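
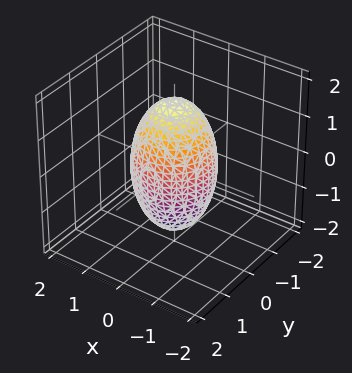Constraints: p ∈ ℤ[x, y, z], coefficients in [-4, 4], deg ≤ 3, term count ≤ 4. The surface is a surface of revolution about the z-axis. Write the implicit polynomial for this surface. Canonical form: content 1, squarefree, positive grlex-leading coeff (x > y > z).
3*x^2 + 3*y^2 + z^2 - 3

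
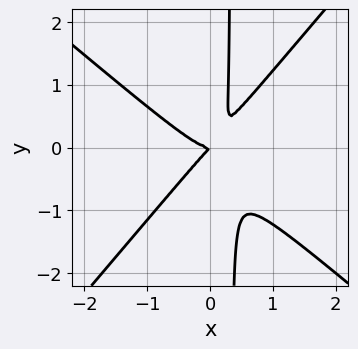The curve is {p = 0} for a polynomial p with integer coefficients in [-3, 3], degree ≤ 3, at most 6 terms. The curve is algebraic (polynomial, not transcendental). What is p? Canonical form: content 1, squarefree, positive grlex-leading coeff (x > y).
(a) Degree: the shape is more complex than any degree-2 curve, so deg p = 3.
(b) Observable constraints: one x-axis crossing is at x = 0; one y-axis crossing is at y = 0.
(c) The integer polynomial consistent with all of this is the stated p.

3*x^3 + x^2*y - 3*x*y^2 - x*y + y^2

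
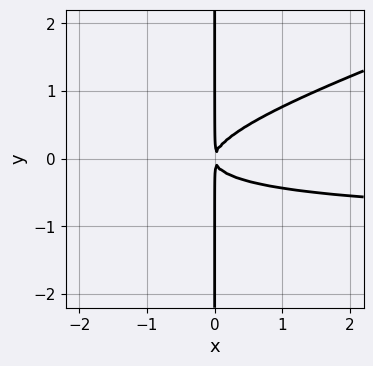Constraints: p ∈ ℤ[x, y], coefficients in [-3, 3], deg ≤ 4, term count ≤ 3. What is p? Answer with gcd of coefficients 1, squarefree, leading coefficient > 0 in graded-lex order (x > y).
x^2*y - 3*x*y^2 + x^2

First, deg p = 3. A generic line meets the curve in up to 3 points.
Then, from the visible intercepts: every point of the y-axis in the box is on the curve.
Finally, the integer polynomial consistent with all of this is the stated p.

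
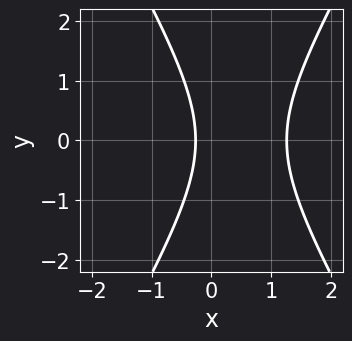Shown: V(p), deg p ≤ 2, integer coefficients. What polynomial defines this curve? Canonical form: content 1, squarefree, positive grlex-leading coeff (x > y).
First, degree: a generic line meets the curve in up to 2 points, so deg p = 2.
Next, symmetries: it's symmetric under y → −y, forcing even powers of y.
Then, from the axis intercepts and sections: no y-intercept at any integer in the box.
Finally, putting this together gives p.

3*x^2 - y^2 - 3*x - 1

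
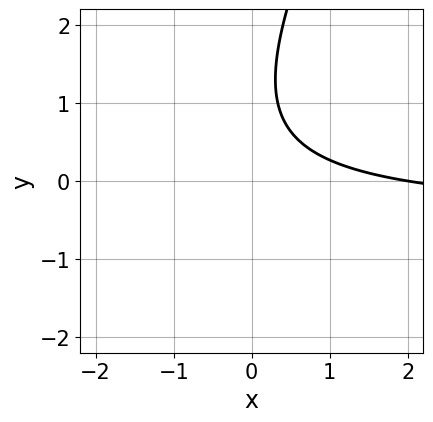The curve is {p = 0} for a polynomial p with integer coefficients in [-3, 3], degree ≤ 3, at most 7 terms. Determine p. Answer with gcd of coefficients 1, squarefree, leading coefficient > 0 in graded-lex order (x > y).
2*x*y - y^2 + x + 2*y - 2

deg p = 2. The shape is more complex than any degree-1 curve.
From the axis intercepts and sections: it meets the x-axis at x = 2 (among the integer gridlines); it misses every integer gridline on the y-axis.
Together with the visible shape, these determine p as stated.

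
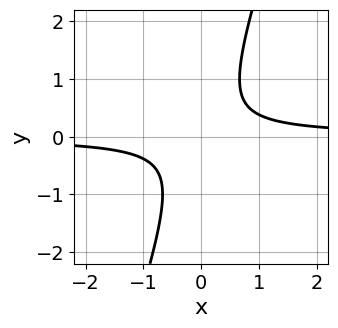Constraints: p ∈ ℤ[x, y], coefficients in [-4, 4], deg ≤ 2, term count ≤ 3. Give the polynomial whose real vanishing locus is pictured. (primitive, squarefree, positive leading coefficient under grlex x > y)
3*x*y - y^2 - 1

The degree is 2 — no degree-1 curve has this shape.
Observable constraints: no y-intercept at any integer in the box; no x-intercept at any integer in the box.
Solving for integer coefficients yields p as stated.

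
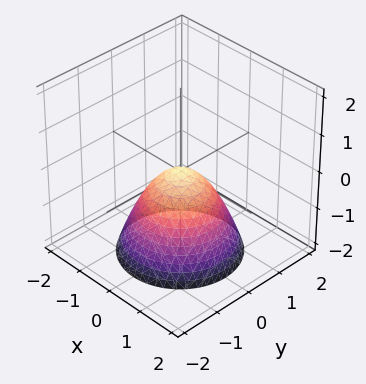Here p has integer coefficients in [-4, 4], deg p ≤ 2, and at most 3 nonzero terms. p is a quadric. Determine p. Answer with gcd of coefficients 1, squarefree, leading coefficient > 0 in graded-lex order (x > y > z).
x^2 + y^2 + z

The degree is 2 — a paraboloid; a quadric.
By symmetry, the z-axis is an axis of rotation, so x and y enter only as x² + y².
From the visible intercepts: a circular section at z = -1 has radius exactly 1; it crosses the y-axis at the gridline y = 0.
Assembling these constraints gives the stated polynomial.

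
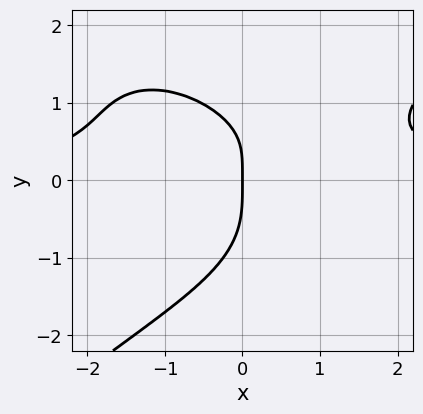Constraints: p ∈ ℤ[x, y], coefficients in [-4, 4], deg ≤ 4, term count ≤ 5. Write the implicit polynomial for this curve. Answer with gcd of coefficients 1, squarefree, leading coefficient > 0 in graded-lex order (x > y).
x^3*y - 2*y^4 - 3*x*y^2 + 2*x*y - 3*x

1. Degree: the shape is more complex than any degree-3 curve, so deg p = 4.
2. From the visible intercepts: it crosses the x-axis at the gridline x = 0; it crosses the y-axis at the gridline y = 0.
3. Matching integer coefficients to the picture gives p.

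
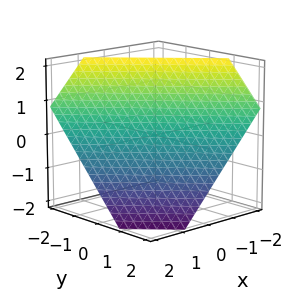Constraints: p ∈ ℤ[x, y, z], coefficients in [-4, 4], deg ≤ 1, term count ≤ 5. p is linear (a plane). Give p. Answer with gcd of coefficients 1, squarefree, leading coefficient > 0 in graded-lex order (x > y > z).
1. The degree is 1 — every cross-section is a straight line — this is a plane.
2. Solving for integer coefficients yields p as stated.

3*x + 3*y + 3*z - 2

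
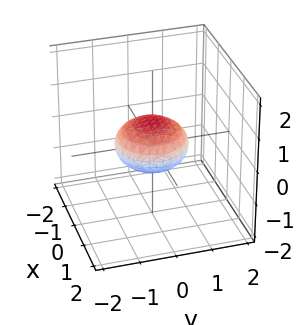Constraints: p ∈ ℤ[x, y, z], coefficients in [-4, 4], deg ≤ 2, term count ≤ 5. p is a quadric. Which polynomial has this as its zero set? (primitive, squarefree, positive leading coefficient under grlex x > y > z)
x^2 + y^2 + 2*z^2 - 1

(a) Degree: bounded and convex; a quadric, so deg p = 2.
(b) Symmetries: the z-axis is an axis of rotation, so x and y enter only as x² + y²; the z ↦ −z reflection is a symmetry, so z appears only in even powers.
(c) Against the integer gridlines: the x-axis gridline crossings are at x ∈ {-1, 1}; a circular section at z = 0 has radius exactly 1.
(d) Solving for integer coefficients yields p as stated. Check: (0, 1, 0) on the y-axis lies on the surface, and p(0, 1, 0) = 0. ✓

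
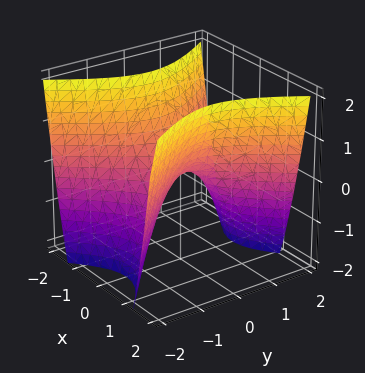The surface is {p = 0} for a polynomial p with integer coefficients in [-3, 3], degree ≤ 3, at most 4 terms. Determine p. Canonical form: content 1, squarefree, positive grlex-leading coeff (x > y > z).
First, the degree is 2 — a saddle surface; a quadric.
Next, symmetries: it's symmetric under y → −y, forcing even powers of y; it's symmetric under x → −x, forcing even powers of x.
Next, from the axis intercepts and sections: it meets the x-axis at x = 0 (among the integer gridlines); it meets the z-axis at z = 0 (among the integer gridlines); it crosses the y-axis at the gridline y = 0.
Finally, fitting integer coefficients to these (and the overall shape) gives p.

3*x^2 - 2*y^2 - 2*z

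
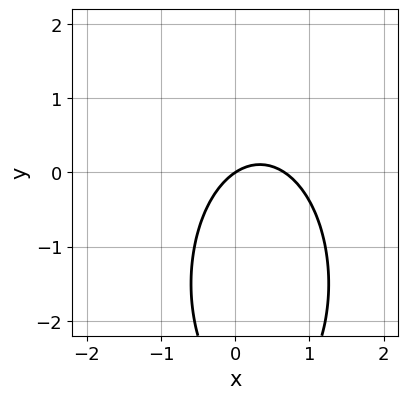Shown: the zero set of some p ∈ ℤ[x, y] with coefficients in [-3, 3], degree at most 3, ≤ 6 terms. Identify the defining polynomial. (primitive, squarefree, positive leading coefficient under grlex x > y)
3*x^2 + y^2 - 2*x + 3*y

(a) The degree is 2 — the shape is more complex than any degree-1 curve.
(b) Reading off the gridlines: one y-axis crossing is at y = 0; one x-axis crossing is at x = 0.
(c) Solving for integer coefficients yields p as stated.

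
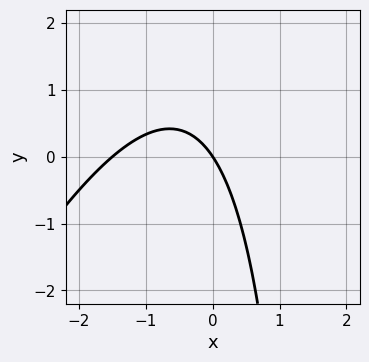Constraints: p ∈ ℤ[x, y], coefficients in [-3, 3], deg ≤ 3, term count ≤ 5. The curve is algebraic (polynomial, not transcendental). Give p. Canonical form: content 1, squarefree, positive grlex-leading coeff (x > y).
2*x^2 - x*y + 3*x + 2*y

First, deg p = 2. The shape is more complex than any degree-1 curve.
Next, against the integer gridlines: it meets the y-axis at y = 0 (among the integer gridlines); it meets the x-axis at x = 0 (among the integer gridlines).
Finally, putting this together gives p.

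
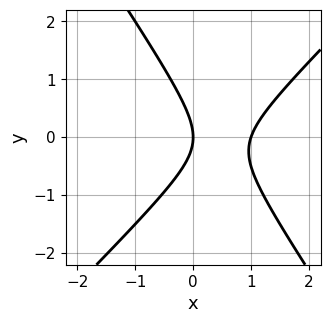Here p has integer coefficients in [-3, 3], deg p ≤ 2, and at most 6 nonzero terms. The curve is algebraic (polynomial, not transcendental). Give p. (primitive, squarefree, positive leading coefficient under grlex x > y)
3*x^2 - x*y - 2*y^2 - 3*x

The degree is 2 — the shape is more complex than any degree-1 curve.
Reading off the gridlines: one y-axis crossing is at y = 0; the x-axis gridline crossings are at x ∈ {0, 1}.
Fitting integer coefficients to these (and the overall shape) gives p.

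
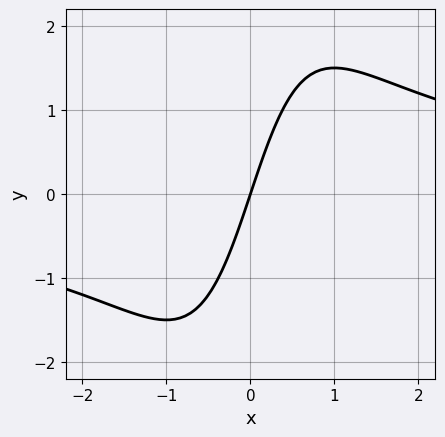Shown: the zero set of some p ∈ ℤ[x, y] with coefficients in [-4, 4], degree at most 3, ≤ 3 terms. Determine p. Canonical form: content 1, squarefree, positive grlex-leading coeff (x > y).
1. The degree is 3 — the shape is more complex than any degree-2 curve.
2. From the axis intercepts and sections: it crosses the x-axis at the gridline x = 0; it meets the y-axis at y = 0 (among the integer gridlines).
3. Assembling these constraints gives the stated polynomial.

x^2*y - 3*x + y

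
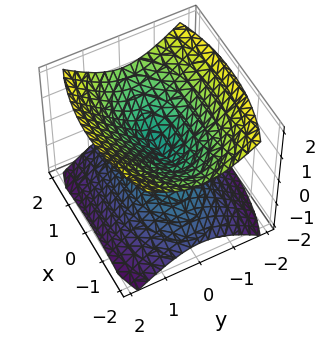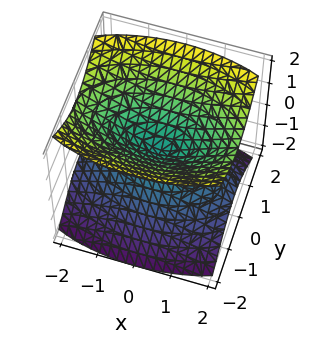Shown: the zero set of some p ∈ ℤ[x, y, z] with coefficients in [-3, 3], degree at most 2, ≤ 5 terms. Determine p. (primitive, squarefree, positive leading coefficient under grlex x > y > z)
x^2 + 3*y^2 - 3*z^2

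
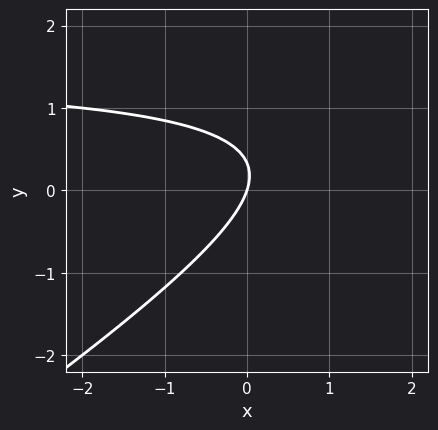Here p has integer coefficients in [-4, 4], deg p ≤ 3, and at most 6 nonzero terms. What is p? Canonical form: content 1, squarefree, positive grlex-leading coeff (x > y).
2*x*y - 3*y^2 - 3*x + y

First, the degree is 2 — the shape is more complex than any degree-1 curve.
Next, from the visible intercepts: it meets the x-axis at x = 0 (among the integer gridlines); it meets the y-axis at y = 0 (among the integer gridlines).
Finally, putting this together gives p.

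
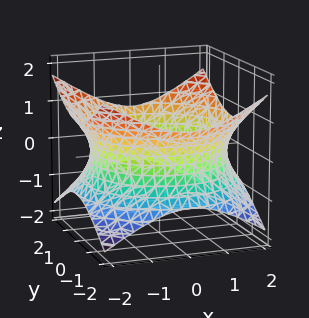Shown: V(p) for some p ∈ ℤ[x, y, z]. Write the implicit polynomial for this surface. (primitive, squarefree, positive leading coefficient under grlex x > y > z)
(a) Degree: an hourglass — one-sheet hyperboloid; a quadric, so deg p = 2.
(b) Symmetries: the z ↦ −z reflection is a symmetry, so z appears only in even powers; every cross-section ⟂ z is a circle, so x, y appear only via x² + y².
(c) Checking where it meets the axes: no z-intercept at any integer in the box; a circular section at z = 0 has radius between 1 and 2.
(d) Matching integer coefficients to the picture gives p.

x^2 + y^2 - 2*z^2 - 3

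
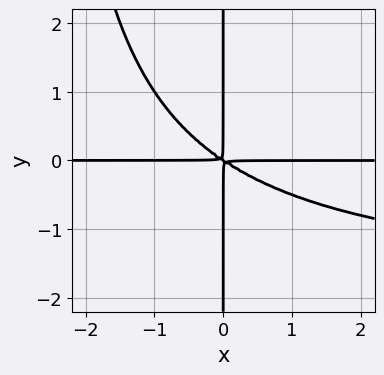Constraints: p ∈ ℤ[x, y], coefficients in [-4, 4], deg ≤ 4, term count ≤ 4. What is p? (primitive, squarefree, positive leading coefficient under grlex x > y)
(a) The degree is 4 — a generic line meets the curve in up to 4 points.
(b) From the axis intercepts and sections: the visible x-axis segment lies entirely on the curve; every point of the y-axis in the box is on the curve.
(c) Solving for integer coefficients yields p as stated.

x^2*y^2 + 2*x^2*y + 3*x*y^2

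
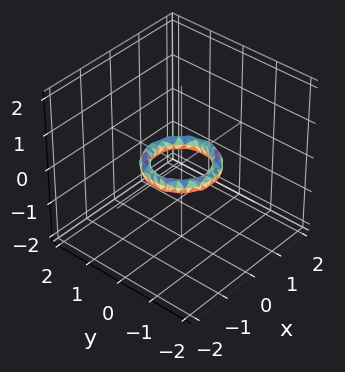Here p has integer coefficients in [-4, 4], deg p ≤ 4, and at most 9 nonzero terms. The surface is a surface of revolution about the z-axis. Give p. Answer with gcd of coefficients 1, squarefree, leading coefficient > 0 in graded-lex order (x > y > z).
2*x^4 + 4*x^2*y^2 + 2*y^4 - 3*x^2 - 3*y^2 + 3*z^2 + 1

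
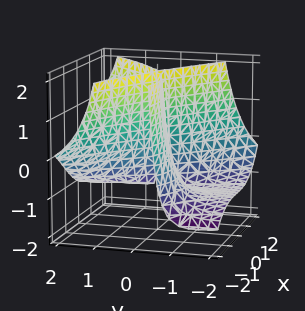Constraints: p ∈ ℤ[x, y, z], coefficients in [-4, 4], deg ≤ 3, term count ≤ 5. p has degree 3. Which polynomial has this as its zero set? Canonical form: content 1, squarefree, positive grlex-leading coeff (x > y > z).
x^3 + x^2*y - 3*y^2*z + 3*x^2 - 3*y^2

1. Degree: no degree-2 surface has this shape, so deg p = 3.
2. Against the integer gridlines: it crosses the x-axis at the gridline x = 0; it meets the y-axis at y = 0 (among the integer gridlines); the visible z-axis segment lies entirely on the surface.
3. Fitting integer coefficients to these (and the overall shape) gives p.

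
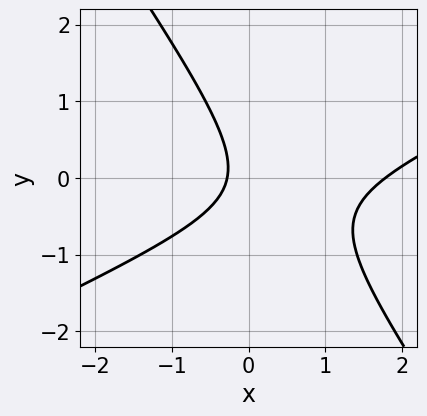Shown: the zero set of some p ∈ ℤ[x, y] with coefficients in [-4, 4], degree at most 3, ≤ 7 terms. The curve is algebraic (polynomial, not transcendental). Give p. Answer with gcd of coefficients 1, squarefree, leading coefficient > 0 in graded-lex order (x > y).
2*x^2 - 3*x*y - 3*y^2 - 3*x - 1

First, deg p = 2. A generic line meets the curve in up to 2 points.
Then, from the visible intercepts: the curve avoids every integer y-axis point in the box.
Finally, putting this together gives p.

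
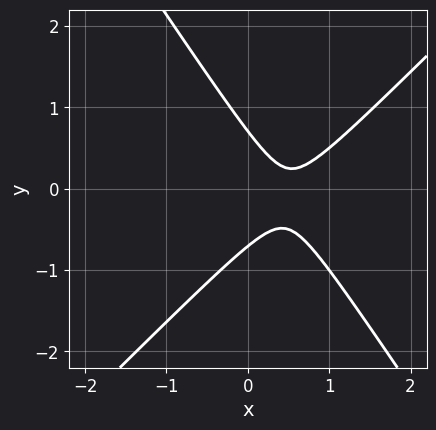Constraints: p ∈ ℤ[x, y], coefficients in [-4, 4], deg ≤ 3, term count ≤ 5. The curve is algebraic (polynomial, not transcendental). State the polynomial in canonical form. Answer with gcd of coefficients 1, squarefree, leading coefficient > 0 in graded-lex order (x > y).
3*x^2 - x*y - 2*y^2 - 3*x + 1

First, degree: no degree-1 curve has this shape, so deg p = 2.
Then, from the axis intercepts and sections: the curve avoids every integer x-axis point in the box.
Finally, the integer polynomial consistent with all of this is the stated p.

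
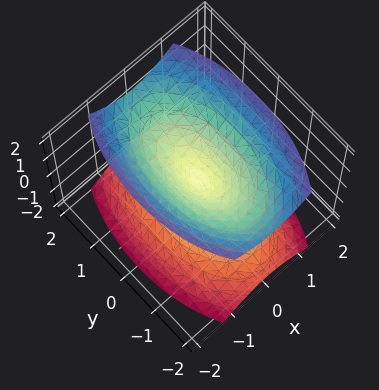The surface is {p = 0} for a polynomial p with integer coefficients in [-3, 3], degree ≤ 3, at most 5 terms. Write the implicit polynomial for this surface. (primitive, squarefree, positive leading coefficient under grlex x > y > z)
3*x^2 + y^2 - 2*z^2

First, the picture has 2 separate pieces. They look like related sheets of one shape, so recover p as a whole.
Next, the degree is 2 — a double cone through the origin; a quadric.
Next, symmetries: mirror symmetry y ↦ −y ⇒ only even powers of y; the x ↦ −x reflection is a symmetry, so x appears only in even powers; it's symmetric under z → −z, forcing even powers of z.
Next, from the visible intercepts: it meets the y-axis at y = 0 (among the integer gridlines); one z-axis crossing is at z = 0; one x-axis crossing is at x = 0.
Finally, fitting integer coefficients to these (and the overall shape) gives p.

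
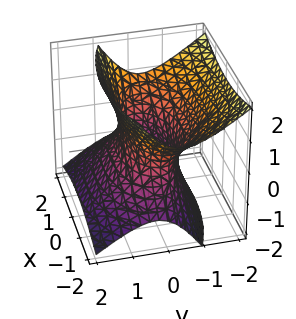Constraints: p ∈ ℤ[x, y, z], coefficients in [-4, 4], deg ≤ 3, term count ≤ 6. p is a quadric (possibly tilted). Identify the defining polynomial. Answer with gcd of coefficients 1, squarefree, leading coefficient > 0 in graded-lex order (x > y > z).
x^2 + 3*y^2 + 2*y*z - 2*z^2 - 2

1. The degree is 2 — a generic line meets the surface in up to 2 points.
2. Reading off the gridlines: no z-intercept at any integer in the box.
3. Assembling these constraints gives the stated polynomial.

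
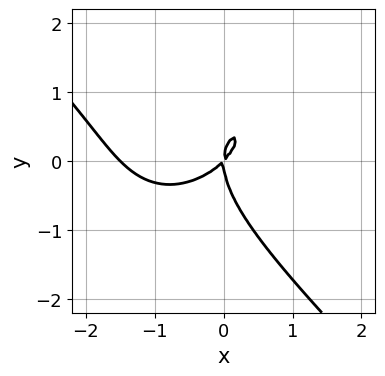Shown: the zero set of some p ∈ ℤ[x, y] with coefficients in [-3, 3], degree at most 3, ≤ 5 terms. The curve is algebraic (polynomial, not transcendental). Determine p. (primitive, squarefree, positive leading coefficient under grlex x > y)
(a) The degree is 3 — the shape is more complex than any degree-2 curve.
(b) Observable constraints: it crosses the y-axis at the gridline y = 0; it meets the x-axis at x = 0 (among the integer gridlines).
(c) Assembling these constraints gives the stated polynomial.

2*x^3 + 2*y^3 + 3*x^2 - 3*x*y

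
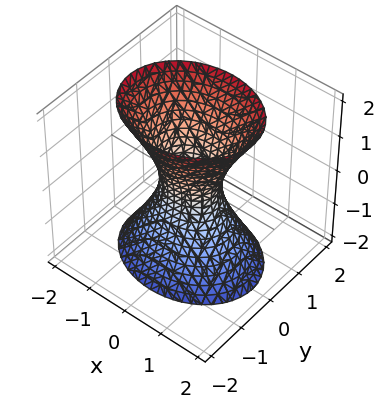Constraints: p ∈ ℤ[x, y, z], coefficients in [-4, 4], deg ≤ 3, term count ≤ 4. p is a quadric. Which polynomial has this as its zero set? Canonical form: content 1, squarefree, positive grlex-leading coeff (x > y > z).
2*x^2 + 3*y^2 - z^2 - 1

(a) deg p = 2. One connected sheet with a waist; a quadric.
(b) Symmetries: the x ↦ −x reflection is a symmetry, so x appears only in even powers; the z ↦ −z reflection is a symmetry, so z appears only in even powers; it's symmetric under y → −y, forcing even powers of y.
(c) Reading off the gridlines: no z-intercept at any integer in the box.
(d) Fitting integer coefficients to these (and the overall shape) gives p.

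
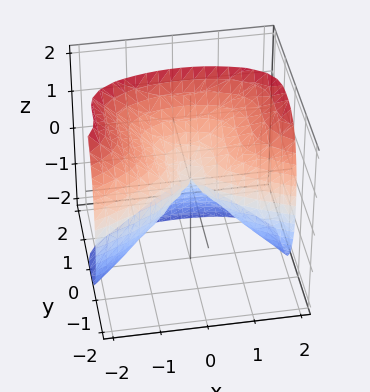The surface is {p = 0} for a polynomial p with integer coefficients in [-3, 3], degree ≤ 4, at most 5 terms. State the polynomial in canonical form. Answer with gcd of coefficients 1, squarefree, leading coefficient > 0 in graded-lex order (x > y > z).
First, deg p = 3.
Next, reading off the gridlines: one z-axis crossing is at z = 0; it crosses the x-axis at the gridline x = 0; one y-axis crossing is at y = 0.
Finally, solving for integer coefficients yields p as stated.

2*y^3 + x^2 - z^2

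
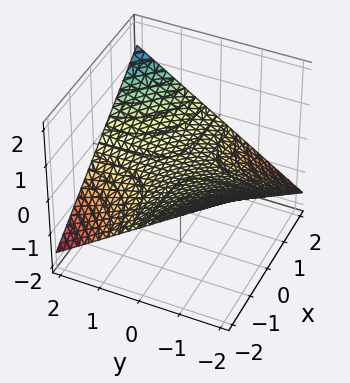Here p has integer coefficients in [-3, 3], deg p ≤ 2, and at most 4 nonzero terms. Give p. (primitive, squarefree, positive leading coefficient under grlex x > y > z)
x*y - 3*z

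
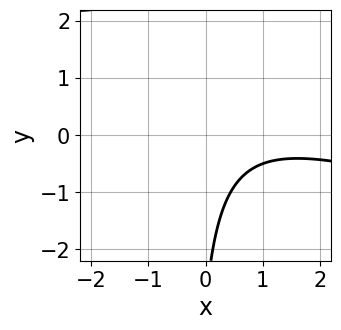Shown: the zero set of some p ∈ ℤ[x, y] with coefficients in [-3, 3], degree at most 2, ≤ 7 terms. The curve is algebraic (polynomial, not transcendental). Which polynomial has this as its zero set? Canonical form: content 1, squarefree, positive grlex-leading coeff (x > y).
x^2 + 3*x*y - 2*x + y + 3

The degree is 2 — a generic line meets the curve in up to 2 points.
Checking where it meets the axes: the curve avoids every integer y-axis point in the box; no x-intercept at any integer in the box.
Putting this together gives p.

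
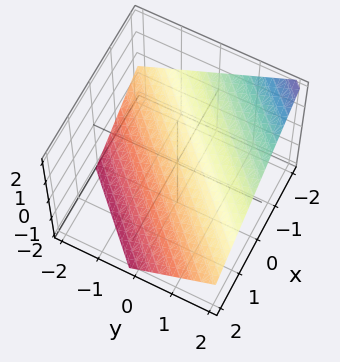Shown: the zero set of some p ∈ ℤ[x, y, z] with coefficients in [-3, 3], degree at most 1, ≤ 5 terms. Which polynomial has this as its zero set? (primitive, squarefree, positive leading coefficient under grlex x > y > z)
2*x - 2*y + 3*z + 2

deg p = 1. Every cross-section is a straight line — this is a plane.
From the visible intercepts: one y-axis crossing is at y = 1; one x-axis crossing is at x = -1.
Matching integer coefficients to the picture gives p.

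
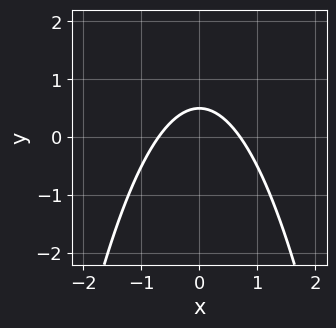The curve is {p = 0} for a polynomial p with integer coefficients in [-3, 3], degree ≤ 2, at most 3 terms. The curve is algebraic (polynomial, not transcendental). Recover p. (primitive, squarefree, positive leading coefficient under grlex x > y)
2*x^2 + 2*y - 1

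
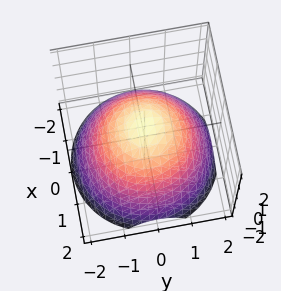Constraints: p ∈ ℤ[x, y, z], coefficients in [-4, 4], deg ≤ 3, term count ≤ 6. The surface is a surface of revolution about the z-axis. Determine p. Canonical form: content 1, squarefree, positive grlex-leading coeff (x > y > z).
2*x^2 + 2*y^2 + 3*z - 3

1. deg p = 2. No degree-1 surface has this shape.
2. Symmetry: every cross-section ⟂ z is a circle, so x, y appear only via x² + y².
3. From the axis intercepts and sections: one z-axis crossing is at z = 1; a circular section at z = -1 has radius between 1 and 2.
4. Solving for integer coefficients yields p as stated.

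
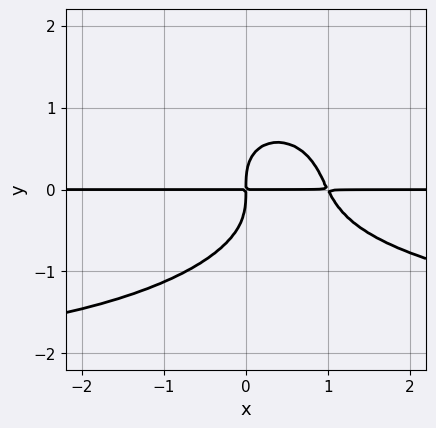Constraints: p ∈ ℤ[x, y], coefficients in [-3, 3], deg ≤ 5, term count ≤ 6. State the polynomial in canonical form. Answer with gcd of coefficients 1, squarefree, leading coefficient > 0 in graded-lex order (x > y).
x^2*y^2 + 2*y^4 + 2*x^2*y - 2*x*y

1. Degree: the shape is more complex than any degree-3 curve, so deg p = 4.
2. Observable constraints: every point of the x-axis in the box is on the curve.
3. Together with the visible shape, these determine p as stated.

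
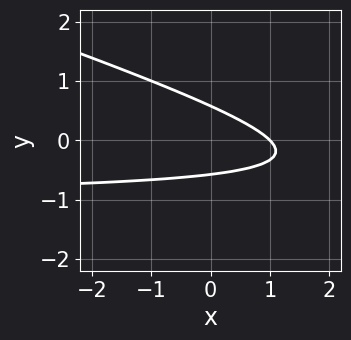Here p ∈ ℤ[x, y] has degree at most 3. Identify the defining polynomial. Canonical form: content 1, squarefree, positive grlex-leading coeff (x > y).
First, deg p = 2.
Then, from the visible intercepts: it meets the x-axis at x = 1 (among the integer gridlines).
Finally, fitting integer coefficients to these (and the overall shape) gives p.

x*y + 3*y^2 + x - 1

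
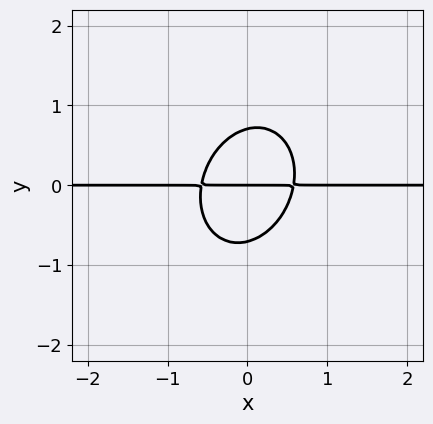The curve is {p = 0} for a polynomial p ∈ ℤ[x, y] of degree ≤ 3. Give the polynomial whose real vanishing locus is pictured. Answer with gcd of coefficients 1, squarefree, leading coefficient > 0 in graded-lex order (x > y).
3*x^2*y - x*y^2 + 2*y^3 - y

First, deg p = 3. No degree-2 curve has this shape.
Then, checking where it meets the axes: it crosses the y-axis at the gridline y = 0; every point of the x-axis in the box is on the curve.
Finally, matching integer coefficients to the picture gives p.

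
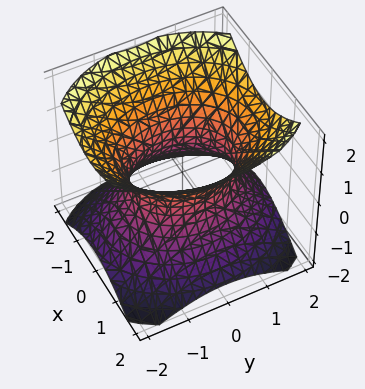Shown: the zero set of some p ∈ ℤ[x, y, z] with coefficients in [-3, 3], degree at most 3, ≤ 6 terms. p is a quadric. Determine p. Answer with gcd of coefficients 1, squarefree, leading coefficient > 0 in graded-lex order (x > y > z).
3*x^2 + 2*y^2 - 3*z^2 - 3

(a) The degree is 2 — an hourglass — one-sheet hyperboloid; a quadric.
(b) Symmetries: mirror symmetry x ↦ −x ⇒ only even powers of x; the y ↦ −y reflection is a symmetry, so y appears only in even powers; it's symmetric under z → −z, forcing even powers of z.
(c) Against the integer gridlines: the x-axis gridline crossings are at x ∈ {-1, 1}; no z-intercept at any integer in the box.
(d) Putting this together gives p.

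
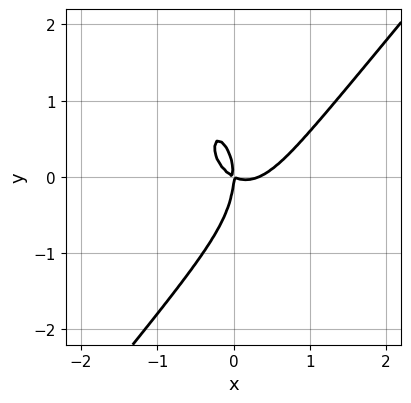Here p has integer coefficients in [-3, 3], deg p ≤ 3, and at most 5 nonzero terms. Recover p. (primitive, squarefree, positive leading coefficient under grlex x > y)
1. The degree is 3 — the shape is more complex than any degree-2 curve.
2. Observable constraints: it crosses the x-axis at the gridline x = 0; one y-axis crossing is at y = 0.
3. Together with the visible shape, these determine p as stated.

3*x^3 - x^2*y - y^3 - x^2 - 2*x*y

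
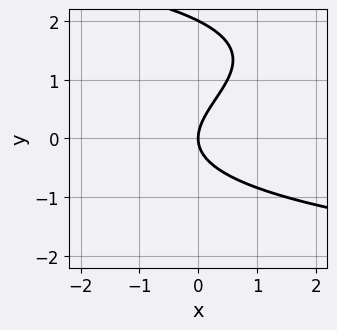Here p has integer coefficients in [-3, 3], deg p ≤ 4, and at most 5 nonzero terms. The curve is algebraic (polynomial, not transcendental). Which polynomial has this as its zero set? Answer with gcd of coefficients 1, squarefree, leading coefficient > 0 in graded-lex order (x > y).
1. Degree: a generic line meets the curve in up to 3 points, so deg p = 3.
2. Checking where it meets the axes: the y-axis gridline crossings are at y ∈ {0, 2}; it meets the x-axis at x = 0 (among the integer gridlines).
3. Putting this together gives p.

y^3 - 2*y^2 + 2*x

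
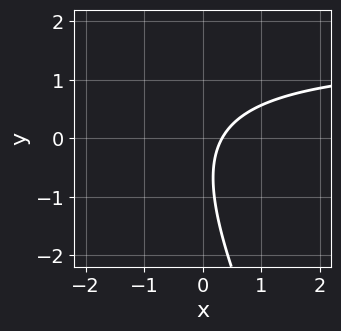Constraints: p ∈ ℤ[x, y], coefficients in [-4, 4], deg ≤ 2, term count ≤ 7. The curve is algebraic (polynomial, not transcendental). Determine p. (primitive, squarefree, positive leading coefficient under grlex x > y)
2*x*y + y^2 - 3*x + y + 1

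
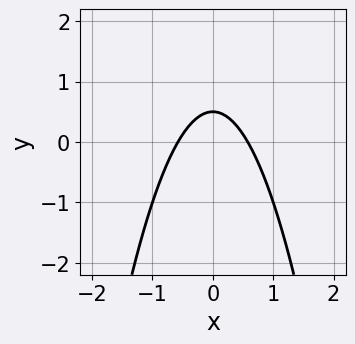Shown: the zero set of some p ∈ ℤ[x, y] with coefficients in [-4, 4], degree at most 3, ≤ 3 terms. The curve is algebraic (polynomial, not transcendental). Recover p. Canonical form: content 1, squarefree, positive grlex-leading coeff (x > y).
3*x^2 + 2*y - 1

1. The degree is 2 — a generic line meets the curve in up to 2 points.
2. Symmetries: the x ↦ −x reflection is a symmetry, so x appears only in even powers.
3. Putting this together gives p.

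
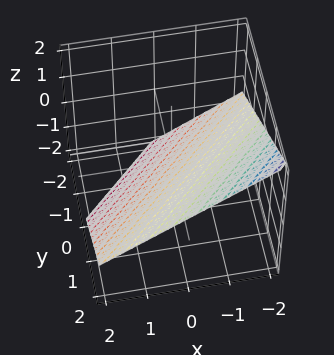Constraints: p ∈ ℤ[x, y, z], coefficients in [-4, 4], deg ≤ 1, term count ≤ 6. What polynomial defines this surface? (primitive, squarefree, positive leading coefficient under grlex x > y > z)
2*x - 2*y + 3*z + 2

1. The degree is 1 — the surface is flat (a plane).
2. Against the integer gridlines: one y-axis crossing is at y = 1; it crosses the x-axis at the gridline x = -1.
3. Putting this together gives p.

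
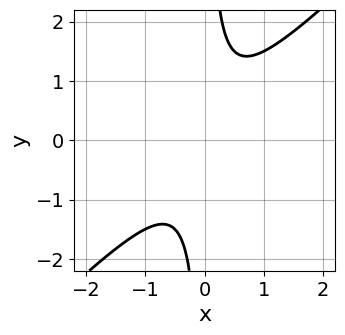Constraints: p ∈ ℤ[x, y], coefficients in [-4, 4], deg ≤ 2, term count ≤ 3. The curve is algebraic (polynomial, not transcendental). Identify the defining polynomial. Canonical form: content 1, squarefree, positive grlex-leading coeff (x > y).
First, degree: a generic line meets the curve in up to 2 points, so deg p = 2.
Next, against the integer gridlines: it misses every integer gridline on the y-axis; no x-intercept at any integer in the box.
Finally, these observations pin down the coefficients.

2*x^2 - 2*x*y + 1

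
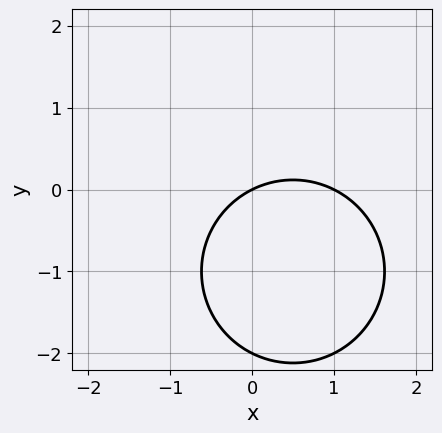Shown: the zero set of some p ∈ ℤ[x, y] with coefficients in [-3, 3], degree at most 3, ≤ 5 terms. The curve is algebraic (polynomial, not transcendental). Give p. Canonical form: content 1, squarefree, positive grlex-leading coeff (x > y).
x^2 + y^2 - x + 2*y

First, deg p = 2. The shape is more complex than any degree-1 curve.
Next, against the integer gridlines: the x-axis gridline crossings are at x ∈ {0, 1}; the y-axis gridline crossings are at y ∈ {-2, 0}.
Finally, together with the visible shape, these determine p as stated.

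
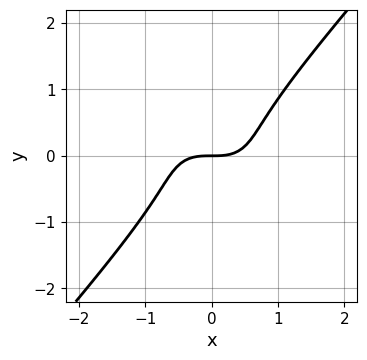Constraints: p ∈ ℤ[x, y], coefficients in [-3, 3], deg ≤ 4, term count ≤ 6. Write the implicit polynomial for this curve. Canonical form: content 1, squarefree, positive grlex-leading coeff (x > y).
2*x^3 + x^2*y + x*y^2 - 3*y^3 - 2*y

deg p = 3.
Against the integer gridlines: one y-axis crossing is at y = 0; one x-axis crossing is at x = 0.
Putting this together gives p.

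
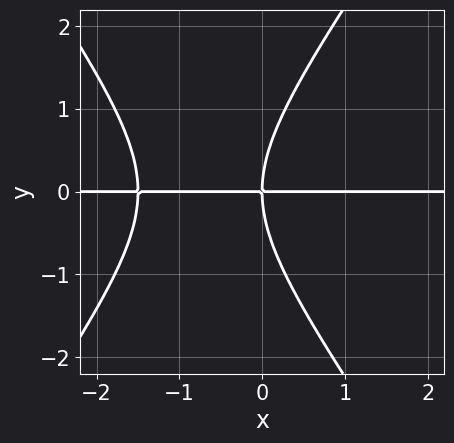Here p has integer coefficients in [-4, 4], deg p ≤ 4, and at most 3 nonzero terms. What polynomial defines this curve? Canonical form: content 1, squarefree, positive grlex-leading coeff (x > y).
First, deg p = 3. The shape is more complex than any degree-2 curve.
Next, against the integer gridlines: it crosses the y-axis at the gridline y = 0; every point of the x-axis in the box is on the curve.
Finally, assembling these constraints gives the stated polynomial.

2*x^2*y - y^3 + 3*x*y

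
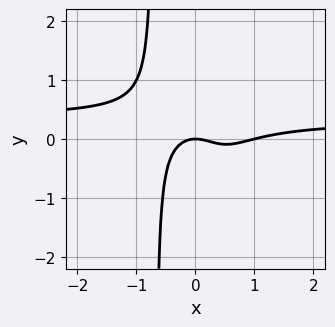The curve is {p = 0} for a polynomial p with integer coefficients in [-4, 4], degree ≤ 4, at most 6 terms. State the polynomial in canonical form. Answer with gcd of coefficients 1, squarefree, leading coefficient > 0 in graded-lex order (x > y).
3*x^3*y - x^3 + x^2 + y

First, deg p = 4. A generic line meets the curve in up to 4 points.
Next, from the visible intercepts: it meets the y-axis at y = 0 (among the integer gridlines); among the integer gridlines, it crosses the x-axis at x ∈ {0, 1}.
Finally, matching integer coefficients to the picture gives p.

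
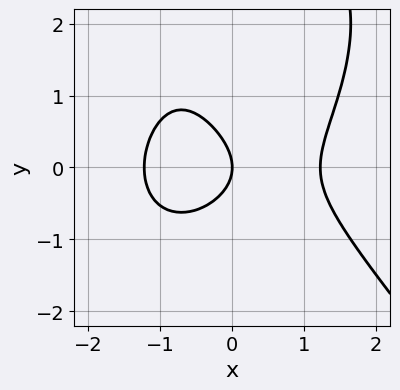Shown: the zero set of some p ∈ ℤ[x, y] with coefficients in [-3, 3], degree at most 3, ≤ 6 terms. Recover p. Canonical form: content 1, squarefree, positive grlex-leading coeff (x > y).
(a) The degree is 3 — the shape is more complex than any degree-2 curve.
(b) Against the integer gridlines: one y-axis crossing is at y = 0; it meets the x-axis at x = 0 (among the integer gridlines).
(c) Assembling these constraints gives the stated polynomial.

2*x^3 + y^3 - 3*y^2 - 3*x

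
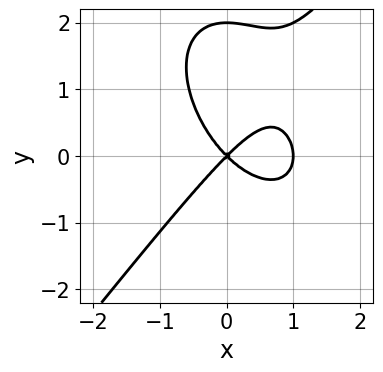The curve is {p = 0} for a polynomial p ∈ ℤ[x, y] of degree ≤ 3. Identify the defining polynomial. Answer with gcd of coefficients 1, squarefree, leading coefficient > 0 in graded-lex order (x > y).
2*x^3 - y^3 - 2*x^2 + 2*y^2

(a) The degree is 3 — a generic line meets the curve in up to 3 points.
(b) Checking where it meets the axes: among the integer gridlines, it crosses the y-axis at y ∈ {0, 2}; among the integer gridlines, it crosses the x-axis at x ∈ {0, 1}.
(c) Together with the visible shape, these determine p as stated.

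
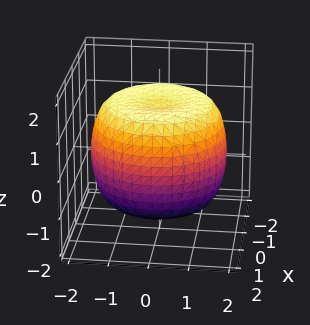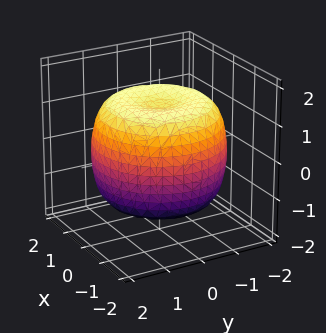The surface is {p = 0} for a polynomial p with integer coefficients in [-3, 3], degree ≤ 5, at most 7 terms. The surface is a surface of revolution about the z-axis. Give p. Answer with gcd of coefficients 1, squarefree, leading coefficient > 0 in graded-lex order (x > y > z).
x^4 + 2*x^2*y^2 + y^4 - 2*x^2 - 2*y^2 + 2*z^2 - 3

deg p = 4. The shape is more complex than any degree-3 surface.
Symmetries: the surface is invariant under rotation about z: p = q(x² + y², z).
Checking where it meets the axes: a circular section at z = 1 has radius between 1 and 2.
The integer polynomial consistent with all of this is the stated p.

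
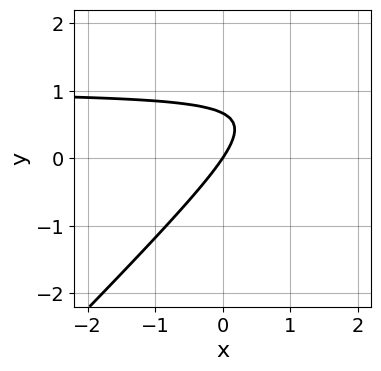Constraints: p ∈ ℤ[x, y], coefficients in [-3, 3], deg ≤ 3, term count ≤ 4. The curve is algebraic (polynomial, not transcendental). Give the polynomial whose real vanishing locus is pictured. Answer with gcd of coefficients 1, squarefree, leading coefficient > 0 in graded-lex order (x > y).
(a) Degree: a generic line meets the curve in up to 2 points, so deg p = 2.
(b) Observable constraints: one y-axis crossing is at y = 0; it crosses the x-axis at the gridline x = 0.
(c) These observations pin down the coefficients.

3*x*y - 3*y^2 - 3*x + 2*y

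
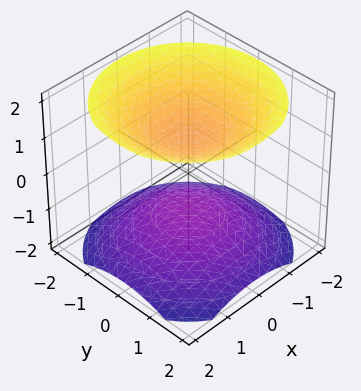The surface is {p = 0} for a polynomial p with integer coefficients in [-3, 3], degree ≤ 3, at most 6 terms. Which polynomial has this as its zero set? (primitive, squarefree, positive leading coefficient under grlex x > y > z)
(a) The picture has 2 separate pieces. They look like related sheets of one shape, so recover p as a whole.
(b) deg p = 2. Two separate bowl-shaped sheets opening away from each other; a quadric.
(c) Symmetries: rotational symmetry about the z-axis ⇒ p depends on x, y only through x² + y²; mirror symmetry z ↦ −z ⇒ only even powers of z.
(d) Against the integer gridlines: no y-intercept at any integer in the box; no x-intercept at any integer in the box; among the integer gridlines, it crosses the z-axis at z ∈ {-1, 1}.
(e) Assembling these constraints gives the stated polynomial.

2*x^2 + 2*y^2 - 3*z^2 + 3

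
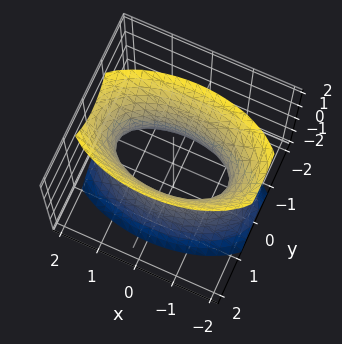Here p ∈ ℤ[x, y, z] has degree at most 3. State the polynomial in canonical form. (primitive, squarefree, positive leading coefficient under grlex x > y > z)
x^2 + 3*y^2 - z^2 - 2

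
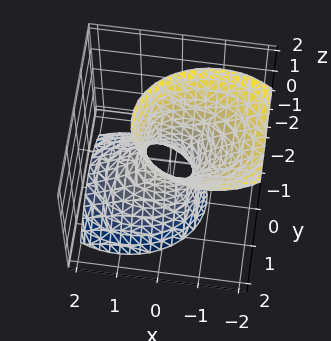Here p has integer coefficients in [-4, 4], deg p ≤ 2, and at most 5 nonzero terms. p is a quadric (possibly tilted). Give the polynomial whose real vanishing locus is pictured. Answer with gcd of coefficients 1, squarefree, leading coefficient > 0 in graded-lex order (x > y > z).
2*x^2 + 2*x*z + 3*y^2 - z^2 - 1

First, degree: no degree-1 surface has this shape, so deg p = 2.
Then, checking where it meets the axes: no z-intercept at any integer in the box.
Finally, the integer polynomial consistent with all of this is the stated p.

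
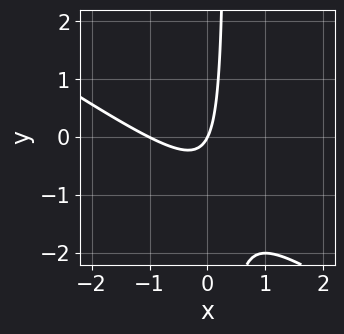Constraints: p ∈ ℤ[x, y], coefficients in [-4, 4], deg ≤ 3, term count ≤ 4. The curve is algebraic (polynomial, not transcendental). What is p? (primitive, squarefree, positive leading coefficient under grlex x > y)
First, degree: a generic line meets the curve in up to 2 points, so deg p = 2.
Then, reading off the gridlines: it meets the y-axis at y = 0 (among the integer gridlines); the x-axis gridline crossings are at x ∈ {-1, 0}.
Finally, matching integer coefficients to the picture gives p.

2*x^2 + 3*x*y + 2*x - y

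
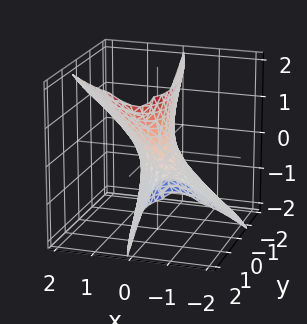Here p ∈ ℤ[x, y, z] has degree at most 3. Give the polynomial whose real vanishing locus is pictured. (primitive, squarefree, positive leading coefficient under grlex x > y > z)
Degree: the shape is more complex than any degree-1 surface, so deg p = 2.
Observable constraints: the y-axis gridline crossings are at y ∈ {-1, 1}; the surface avoids every integer z-axis point in the box.
Solving for integer coefficients yields p as stated.

3*x^2 + 3*x*y - 3*x*z + y^2 - z^2 - 1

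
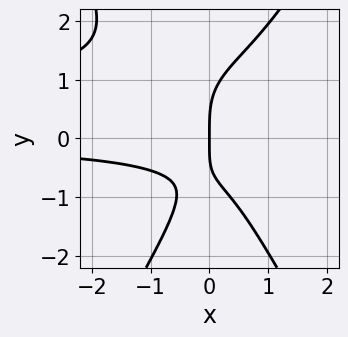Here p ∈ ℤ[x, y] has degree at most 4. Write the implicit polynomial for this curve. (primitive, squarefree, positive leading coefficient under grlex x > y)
3*x^2*y^2 - y^4 - 2*x^2*y + 2*x*y + 3*x

First, the degree is 4 — no degree-3 curve has this shape.
Then, checking where it meets the axes: one y-axis crossing is at y = 0; it crosses the x-axis at the gridline x = 0.
Finally, fitting integer coefficients to these (and the overall shape) gives p.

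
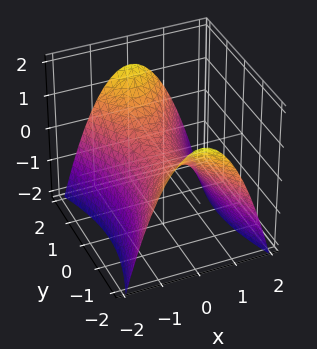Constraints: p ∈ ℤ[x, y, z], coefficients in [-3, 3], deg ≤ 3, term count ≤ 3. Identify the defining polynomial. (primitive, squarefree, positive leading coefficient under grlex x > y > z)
First, degree: a hyperbolic paraboloid; a quadric, so deg p = 2.
Then, symmetries: it's symmetric under y → −y, forcing even powers of y; it's symmetric under x → −x, forcing even powers of x.
Next, reading off the gridlines: it meets the x-axis at x = 0 (among the integer gridlines); it meets the y-axis at y = 0 (among the integer gridlines); it crosses the z-axis at the gridline z = 0.
Finally, the integer polynomial consistent with all of this is the stated p.

3*x^2 - y^2 + 3*z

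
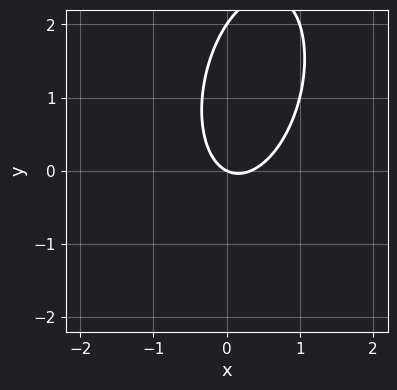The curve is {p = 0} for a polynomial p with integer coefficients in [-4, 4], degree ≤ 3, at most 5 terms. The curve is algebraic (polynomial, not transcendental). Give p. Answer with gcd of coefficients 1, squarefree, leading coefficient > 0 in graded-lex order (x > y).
3*x^2 - x*y + y^2 - x - 2*y

The degree is 2 — the shape is more complex than any degree-1 curve.
Checking where it meets the axes: it crosses the x-axis at the gridline x = 0; among the integer gridlines, it crosses the y-axis at y ∈ {0, 2}.
Together with the visible shape, these determine p as stated.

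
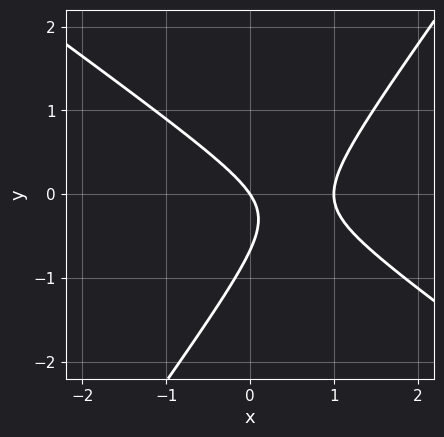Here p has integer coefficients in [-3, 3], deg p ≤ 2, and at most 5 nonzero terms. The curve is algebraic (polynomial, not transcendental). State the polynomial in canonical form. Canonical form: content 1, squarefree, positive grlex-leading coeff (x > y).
First, degree: a generic line meets the curve in up to 2 points, so deg p = 2.
Then, reading off the gridlines: one y-axis crossing is at y = 0; the x-axis gridline crossings are at x ∈ {0, 1}.
Finally, assembling these constraints gives the stated polynomial.

3*x^2 + 2*x*y - 3*y^2 - 3*x - 2*y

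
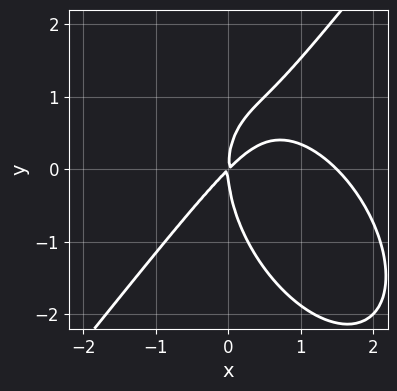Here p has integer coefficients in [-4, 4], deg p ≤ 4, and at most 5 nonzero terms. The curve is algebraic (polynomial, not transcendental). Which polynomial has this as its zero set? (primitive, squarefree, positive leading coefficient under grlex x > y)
2*x^3 - y^3 - 3*x^2 + 3*x*y

The degree is 3 — a generic line meets the curve in up to 3 points.
Checking where it meets the axes: one y-axis crossing is at y = 0; it crosses the x-axis at the gridline x = 0.
Together with the visible shape, these determine p as stated.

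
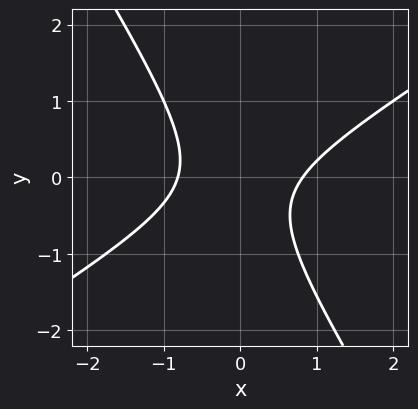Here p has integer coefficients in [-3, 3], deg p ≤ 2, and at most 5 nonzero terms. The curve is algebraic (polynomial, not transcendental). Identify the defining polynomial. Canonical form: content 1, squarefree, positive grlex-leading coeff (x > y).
3*x^2 - 3*x*y - 3*y^2 - y - 2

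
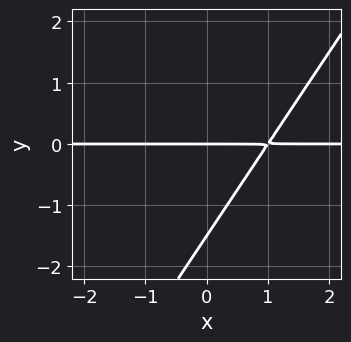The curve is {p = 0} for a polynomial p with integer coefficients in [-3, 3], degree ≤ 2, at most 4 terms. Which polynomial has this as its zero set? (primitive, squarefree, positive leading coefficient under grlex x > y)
(a) The degree is 2 — a generic line meets the curve in up to 2 points.
(b) Checking where it meets the axes: every point of the x-axis in the box is on the curve; it meets the y-axis at y = 0 (among the integer gridlines).
(c) Putting this together gives p.

3*x*y - 2*y^2 - 3*y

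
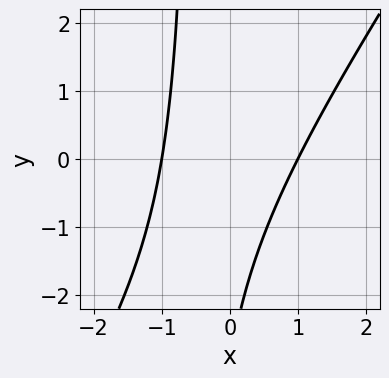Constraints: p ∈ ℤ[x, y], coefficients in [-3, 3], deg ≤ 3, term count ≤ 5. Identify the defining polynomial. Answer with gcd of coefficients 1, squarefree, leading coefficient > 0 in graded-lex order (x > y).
3*x^2 - 2*x*y - y - 3

Degree: no degree-1 curve has this shape, so deg p = 2.
Observable constraints: it misses every integer gridline on the y-axis; among the integer gridlines, it crosses the x-axis at x ∈ {-1, 1}.
The integer polynomial consistent with all of this is the stated p.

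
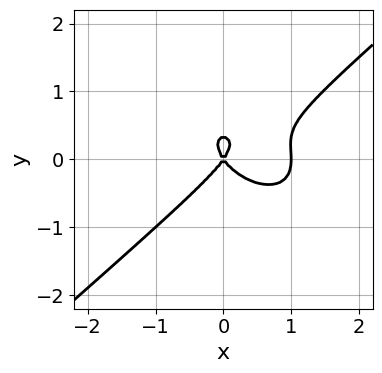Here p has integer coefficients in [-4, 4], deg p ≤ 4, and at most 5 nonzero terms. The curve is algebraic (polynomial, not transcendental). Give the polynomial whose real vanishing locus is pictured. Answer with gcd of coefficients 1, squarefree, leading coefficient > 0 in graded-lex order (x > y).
2*x^3 - 3*y^3 - 2*x^2 + y^2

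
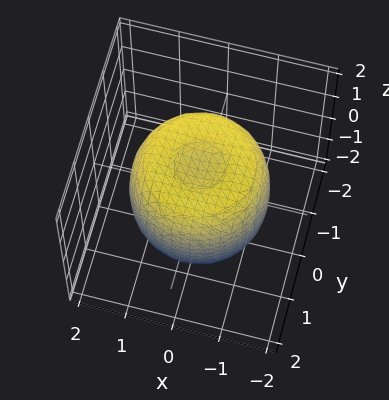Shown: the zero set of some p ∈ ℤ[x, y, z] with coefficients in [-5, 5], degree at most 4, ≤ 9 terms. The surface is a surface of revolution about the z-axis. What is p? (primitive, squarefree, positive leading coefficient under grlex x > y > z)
2*x^4 + 4*x^2*y^2 + 2*y^4 - 3*x^2 - 3*y^2 + 2*z^2 - 2

1. deg p = 4. A generic line meets the surface in up to 4 points.
2. By symmetry, the z-axis is an axis of rotation, so x and y enter only as x² + y².
3. Observable constraints: the z-axis gridline crossings are at z ∈ {-1, 1}; a circular section at z = 0 has radius between 1 and 2.
4. The integer polynomial consistent with all of this is the stated p.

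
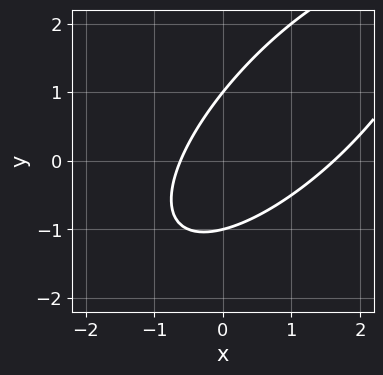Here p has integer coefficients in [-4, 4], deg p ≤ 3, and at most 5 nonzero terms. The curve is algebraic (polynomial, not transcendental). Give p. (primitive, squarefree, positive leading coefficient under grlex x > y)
First, degree: a generic line meets the curve in up to 2 points, so deg p = 2.
Then, observable constraints: among the integer gridlines, it crosses the y-axis at y ∈ {-1, 1}.
Finally, together with the visible shape, these determine p as stated.

2*x^2 - 3*x*y + 2*y^2 - 2*x - 2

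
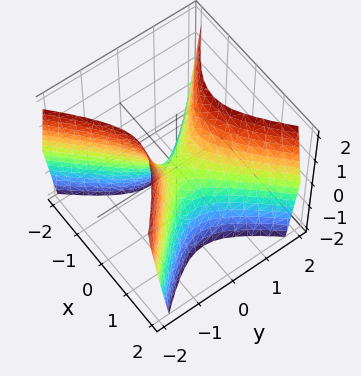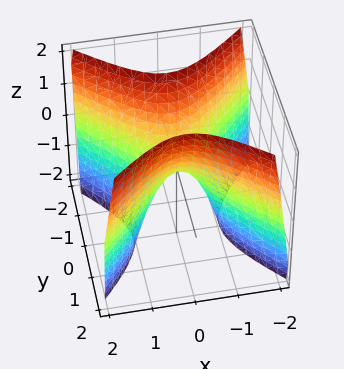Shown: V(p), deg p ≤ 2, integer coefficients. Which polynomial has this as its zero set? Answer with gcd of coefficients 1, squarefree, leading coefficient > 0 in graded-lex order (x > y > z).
2*x^2 - 2*y^2 + z

First, deg p = 2. A hyperbolic paraboloid; a quadric.
Then, symmetries: mirror symmetry x ↦ −x ⇒ only even powers of x; it's symmetric under y → −y, forcing even powers of y.
Next, against the integer gridlines: it meets the y-axis at y = 0 (among the integer gridlines); it crosses the x-axis at the gridline x = 0; it meets the z-axis at z = 0 (among the integer gridlines).
Finally, matching integer coefficients to the picture gives p.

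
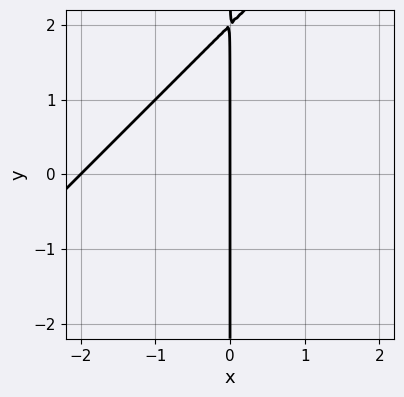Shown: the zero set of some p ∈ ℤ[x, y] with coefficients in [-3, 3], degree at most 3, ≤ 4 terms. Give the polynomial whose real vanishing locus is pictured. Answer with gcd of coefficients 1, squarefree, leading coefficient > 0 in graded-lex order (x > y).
x^2 - x*y + 2*x

The degree is 2 — no degree-1 curve has this shape.
Checking where it meets the axes: the visible y-axis segment lies entirely on the curve; among the integer gridlines, it crosses the x-axis at x ∈ {-2, 0}.
Putting this together gives p.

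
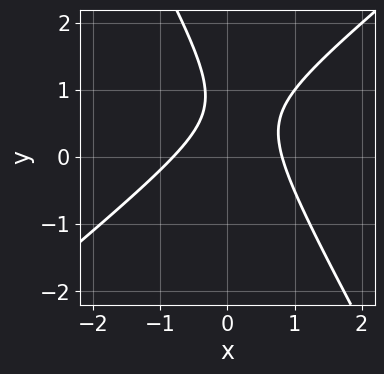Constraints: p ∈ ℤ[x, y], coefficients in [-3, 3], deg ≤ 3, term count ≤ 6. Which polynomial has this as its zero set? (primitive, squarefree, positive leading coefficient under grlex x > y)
1. deg p = 2. No degree-1 curve has this shape.
2. Observable constraints: the curve avoids every integer y-axis point in the box.
3. These observations pin down the coefficients.

3*x^2 - 2*x*y - 2*y^2 + 3*y - 2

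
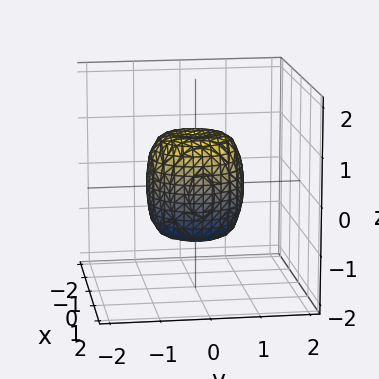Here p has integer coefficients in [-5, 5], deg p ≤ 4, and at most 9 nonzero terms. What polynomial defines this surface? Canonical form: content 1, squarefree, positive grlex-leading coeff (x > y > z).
(a) Degree: a generic line meets the surface in up to 4 points, so deg p = 4.
(b) Symmetries: the surface is invariant under rotation about z: p = q(x² + y², z).
(c) Observable constraints: among the integer gridlines, it crosses the y-axis at y ∈ {-1, 1}; the z-axis gridline crossings are at z ∈ {-1, 1}.
(d) Fitting integer coefficients to these (and the overall shape) gives p. Check: (-1, 0, 0) on the x-axis lies on the surface, and p(-1, 0, 0) = 0. ✓

2*x^4 + 4*x^2*y^2 + 2*y^4 - x^2 - y^2 + z^2 - 1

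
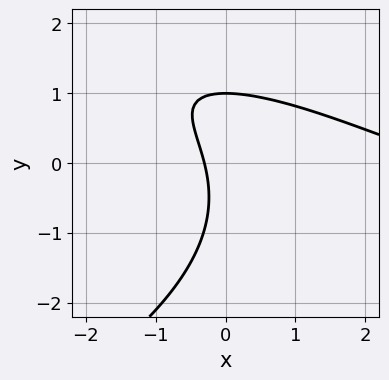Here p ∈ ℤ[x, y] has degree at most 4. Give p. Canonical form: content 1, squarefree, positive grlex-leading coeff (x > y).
1. deg p = 3.
2. Against the integer gridlines: it meets the y-axis at y = 1 (among the integer gridlines).
3. Solving for integer coefficients yields p as stated.

y^3 + x^2 + 3*x*y - 3*x - 1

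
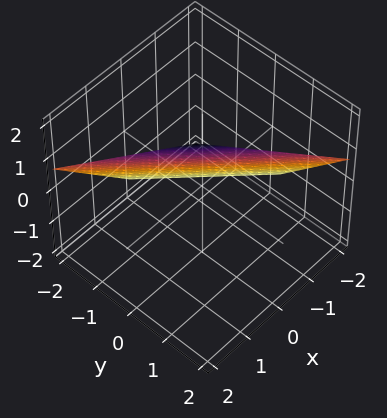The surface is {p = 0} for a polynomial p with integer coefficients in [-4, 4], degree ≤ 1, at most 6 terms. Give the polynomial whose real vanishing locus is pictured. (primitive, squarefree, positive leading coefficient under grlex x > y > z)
2*x + 2*y - 3*z + 2

1. deg p = 1. The surface is flat (a plane).
2. Checking where it meets the axes: one x-axis crossing is at x = -1; it meets the y-axis at y = -1 (among the integer gridlines).
3. Fitting integer coefficients to these (and the overall shape) gives p.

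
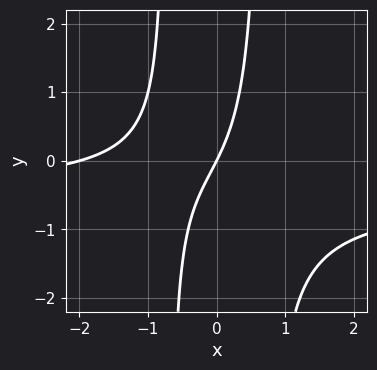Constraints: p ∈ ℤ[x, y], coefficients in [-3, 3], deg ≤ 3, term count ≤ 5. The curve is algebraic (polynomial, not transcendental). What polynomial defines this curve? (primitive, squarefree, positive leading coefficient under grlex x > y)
2*x^2*y + x^2 + 2*x - y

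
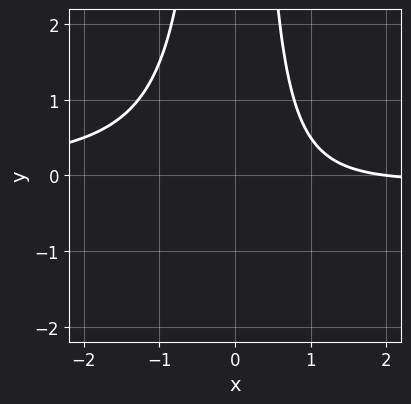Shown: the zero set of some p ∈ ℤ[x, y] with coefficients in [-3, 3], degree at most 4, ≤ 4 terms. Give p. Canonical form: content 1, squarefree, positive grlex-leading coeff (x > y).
(a) Degree: a generic line meets the curve in up to 3 points, so deg p = 3.
(b) Checking where it meets the axes: it meets the x-axis at x = 2 (among the integer gridlines); no y-intercept at any integer in the box.
(c) Matching integer coefficients to the picture gives p.

2*x^2*y + x - 2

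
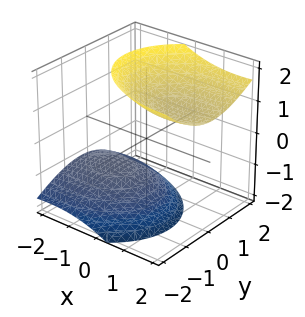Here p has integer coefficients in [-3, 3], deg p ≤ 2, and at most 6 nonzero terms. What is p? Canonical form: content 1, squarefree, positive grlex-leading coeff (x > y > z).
x^2 - 2*x*z + 2*y^2 - y*z - 2*z^2 + 3

I count 2 distinct pieces. They look like related sheets of one shape, so recover p as a whole.
deg p = 2. The shape is more complex than any degree-1 surface.
From the visible intercepts: the surface avoids every integer y-axis point in the box; the surface avoids every integer x-axis point in the box.
Matching integer coefficients to the picture gives p.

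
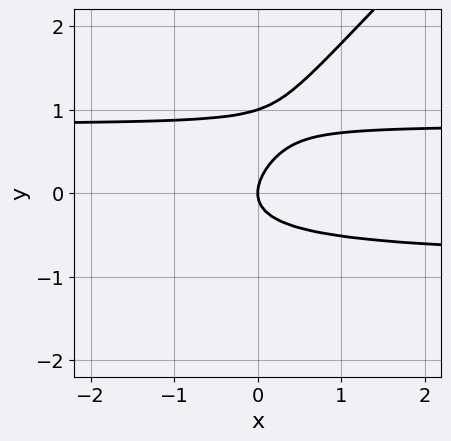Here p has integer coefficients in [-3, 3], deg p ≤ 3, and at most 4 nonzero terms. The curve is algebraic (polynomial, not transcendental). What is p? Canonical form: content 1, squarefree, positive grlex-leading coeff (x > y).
1. The degree is 3 — the shape is more complex than any degree-2 curve.
2. From the axis intercepts and sections: it meets the x-axis at x = 0 (among the integer gridlines); the y-axis gridline crossings are at y ∈ {0, 1}.
3. Fitting integer coefficients to these (and the overall shape) gives p.

3*x*y^2 - 3*y^3 + 3*y^2 - 2*x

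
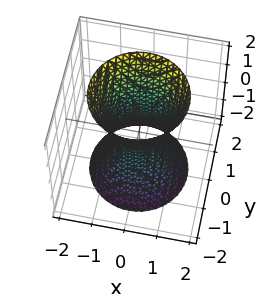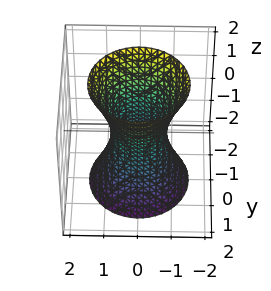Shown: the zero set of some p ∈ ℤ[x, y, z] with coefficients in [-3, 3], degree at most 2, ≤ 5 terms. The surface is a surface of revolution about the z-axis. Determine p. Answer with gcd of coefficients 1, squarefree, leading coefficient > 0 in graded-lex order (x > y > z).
1. Degree: no degree-1 surface has this shape, so deg p = 2.
2. By symmetry, the surface is invariant under rotation about z: p = q(x² + y², z).
3. Observable constraints: a circular section at z = -1 has radius exactly 1; no z-intercept at any integer in the box.
4. Putting this together gives p.

3*x^2 + 3*y^2 - z^2 - 2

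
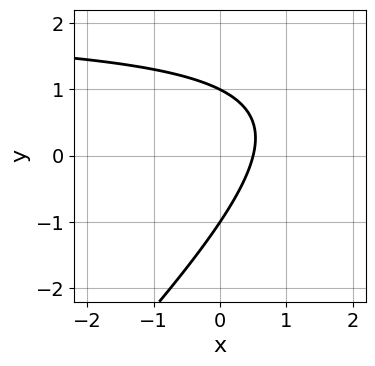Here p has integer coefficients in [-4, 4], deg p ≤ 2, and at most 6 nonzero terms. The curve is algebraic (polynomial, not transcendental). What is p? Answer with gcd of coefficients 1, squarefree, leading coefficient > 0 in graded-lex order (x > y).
x*y - y^2 - 2*x + 1

(a) deg p = 2. A generic line meets the curve in up to 2 points.
(b) From the axis intercepts and sections: the y-axis gridline crossings are at y ∈ {-1, 1}.
(c) Solving for integer coefficients yields p as stated.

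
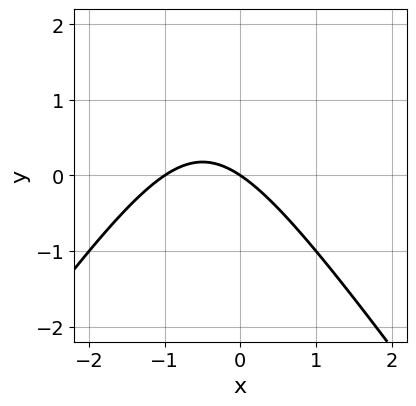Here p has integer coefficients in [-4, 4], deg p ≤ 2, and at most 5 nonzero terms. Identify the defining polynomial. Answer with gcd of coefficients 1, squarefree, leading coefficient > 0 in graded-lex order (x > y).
2*x^2 - y^2 + 2*x + 3*y

1. The degree is 2 — the shape is more complex than any degree-1 curve.
2. From the axis intercepts and sections: it crosses the y-axis at the gridline y = 0; the x-axis gridline crossings are at x ∈ {-1, 0}.
3. Matching integer coefficients to the picture gives p.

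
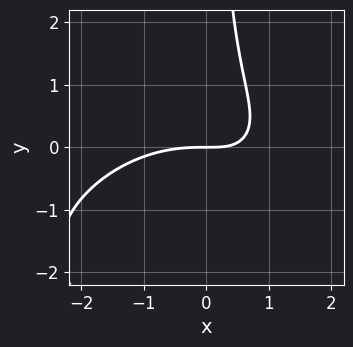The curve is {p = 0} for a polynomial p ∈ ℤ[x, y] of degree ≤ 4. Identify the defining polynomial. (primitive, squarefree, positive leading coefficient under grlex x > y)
x^3 - x^2*y + 2*x*y^2 + 3*x*y - 3*y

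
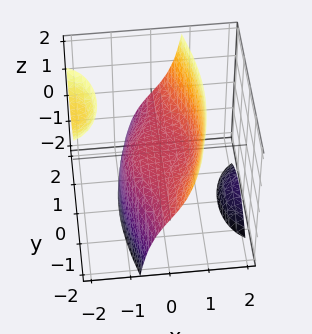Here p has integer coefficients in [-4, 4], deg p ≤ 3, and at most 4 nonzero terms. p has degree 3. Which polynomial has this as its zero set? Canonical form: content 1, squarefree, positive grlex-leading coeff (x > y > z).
First, there are 3 components. Treating them together as one polynomial.
Next, the degree is 3 — a generic line meets the surface in up to 3 points.
Next, from the axis intercepts and sections: one x-axis crossing is at x = 0; it meets the z-axis at z = 0 (among the integer gridlines); every point of the y-axis in the box is on the surface.
Finally, matching integer coefficients to the picture gives p.

x^3 + 2*x^2*z + x*y^2 - 3*z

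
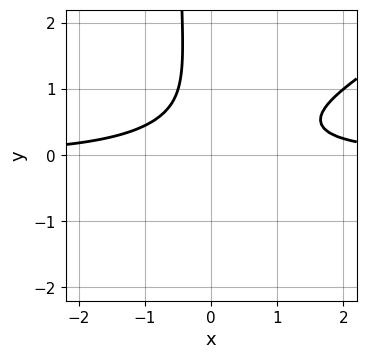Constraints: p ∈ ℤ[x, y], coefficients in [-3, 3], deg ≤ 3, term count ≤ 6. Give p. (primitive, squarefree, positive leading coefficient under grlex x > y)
First, deg p = 3. The shape is more complex than any degree-2 curve.
Then, from the axis intercepts and sections: it misses every integer gridline on the y-axis; no x-intercept at any integer in the box.
Finally, these observations pin down the coefficients.

2*x^2*y - 3*x*y^2 - 2*y^2 + 2*y - 2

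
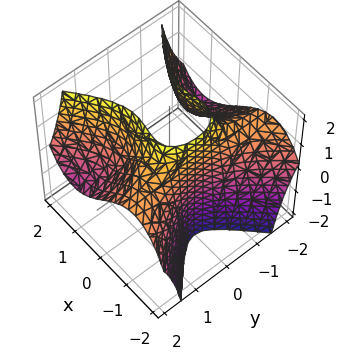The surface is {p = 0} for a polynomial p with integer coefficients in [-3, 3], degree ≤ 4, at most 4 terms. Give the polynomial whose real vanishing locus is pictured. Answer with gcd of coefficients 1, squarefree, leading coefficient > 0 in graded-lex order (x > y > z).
x^3 - x*y^2 - y^2*z + 1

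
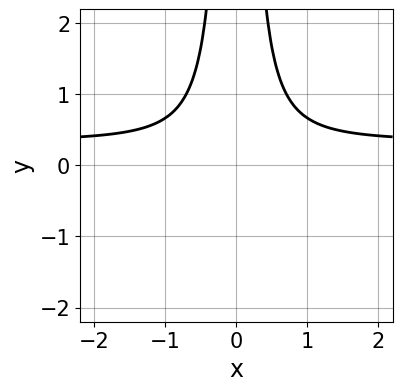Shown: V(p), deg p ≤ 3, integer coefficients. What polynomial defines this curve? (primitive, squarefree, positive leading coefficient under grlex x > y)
3*x^2*y - x^2 - 1

deg p = 3. A generic line meets the curve in up to 3 points.
Symmetries: the x ↦ −x reflection is a symmetry, so x appears only in even powers.
Reading off the gridlines: no y-intercept at any integer in the box; it misses every integer gridline on the x-axis.
These observations pin down the coefficients.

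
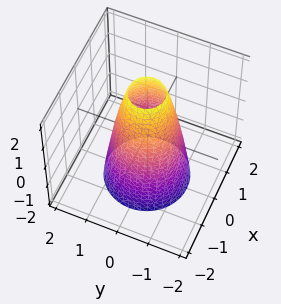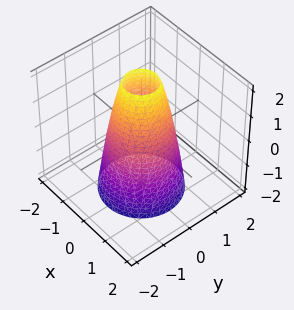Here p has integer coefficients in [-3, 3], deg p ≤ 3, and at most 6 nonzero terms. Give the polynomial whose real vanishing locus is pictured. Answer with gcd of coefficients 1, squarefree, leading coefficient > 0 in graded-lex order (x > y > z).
First, the degree is 2 — a generic line meets the surface in up to 2 points.
Then, by symmetry, every cross-section ⟂ z is a circle, so x, y appear only via x² + y².
Next, observable constraints: a circular section at z = -1 has radius between 1 and 2; the x-axis gridline crossings are at x ∈ {-1, 1}.
Finally, matching integer coefficients to the picture gives p.

3*x^2 + 3*y^2 + z - 3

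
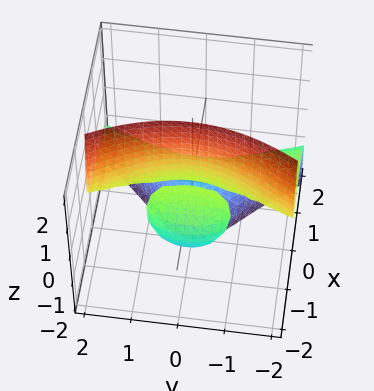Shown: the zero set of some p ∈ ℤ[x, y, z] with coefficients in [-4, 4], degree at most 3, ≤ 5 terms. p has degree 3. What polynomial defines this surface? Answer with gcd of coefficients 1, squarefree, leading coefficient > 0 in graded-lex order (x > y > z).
x^3 + 2*x*z^2 + y^2*z + 3*x*z

1. There are 2 components. Treating them together as one polynomial.
2. Degree: the shape is more complex than any degree-2 surface, so deg p = 3.
3. Checking where it meets the axes: the visible z-axis segment lies entirely on the surface; one x-axis crossing is at x = 0; the visible y-axis segment lies entirely on the surface.
4. The integer polynomial consistent with all of this is the stated p.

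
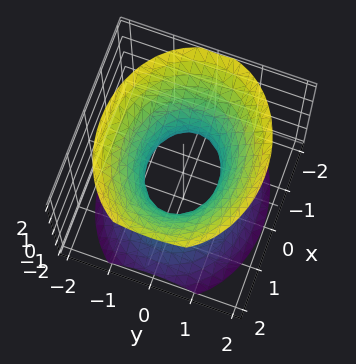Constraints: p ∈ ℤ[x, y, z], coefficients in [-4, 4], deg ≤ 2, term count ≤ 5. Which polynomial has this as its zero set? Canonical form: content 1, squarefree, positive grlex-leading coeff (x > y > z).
(a) Degree: an hourglass — one-sheet hyperboloid; a quadric, so deg p = 2.
(b) Symmetries: mirror symmetry z ↦ −z ⇒ only even powers of z; it's symmetric under x → −x, forcing even powers of x; it's symmetric under y → −y, forcing even powers of y.
(c) From the axis intercepts and sections: no z-intercept at any integer in the box; the x-axis gridline crossings are at x ∈ {-1, 1}.
(d) The integer polynomial consistent with all of this is the stated p.

2*x^2 + 3*y^2 - 2*z^2 - 2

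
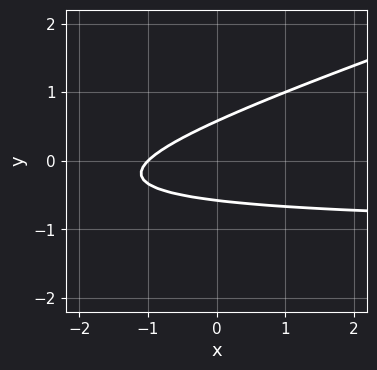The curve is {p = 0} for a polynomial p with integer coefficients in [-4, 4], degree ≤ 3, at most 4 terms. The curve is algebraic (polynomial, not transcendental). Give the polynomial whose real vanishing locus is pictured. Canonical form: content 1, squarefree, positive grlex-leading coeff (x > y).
1. Degree: a generic line meets the curve in up to 2 points, so deg p = 2.
2. Checking where it meets the axes: one x-axis crossing is at x = -1.
3. Solving for integer coefficients yields p as stated.

x*y - 3*y^2 + x + 1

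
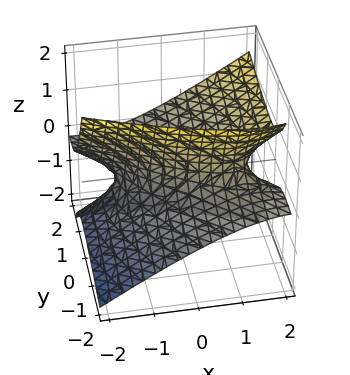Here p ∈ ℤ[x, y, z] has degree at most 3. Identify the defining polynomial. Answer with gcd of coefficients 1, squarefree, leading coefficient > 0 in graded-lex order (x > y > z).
The degree is 2 — the shape is more complex than any degree-1 surface.
Checking where it meets the axes: among the integer gridlines, it crosses the y-axis at y ∈ {-1, 1}; among the integer gridlines, it crosses the x-axis at x ∈ {-1, 1}.
Matching integer coefficients to the picture gives p.

x^2 + 2*x*y + y^2 - 3*y*z - 2*z^2 - 1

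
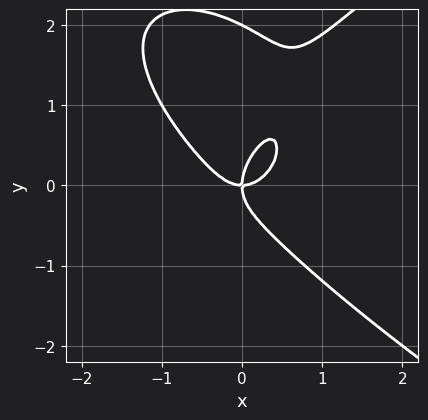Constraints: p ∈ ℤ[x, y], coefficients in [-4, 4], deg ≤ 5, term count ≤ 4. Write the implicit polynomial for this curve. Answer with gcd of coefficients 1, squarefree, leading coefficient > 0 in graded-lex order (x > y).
y^4 - 3*x^3 - 2*y^3 + 2*x*y

1. The degree is 4 — no degree-3 curve has this shape.
2. Against the integer gridlines: one x-axis crossing is at x = 0; the y-axis gridline crossings are at y ∈ {0, 2}.
3. Putting this together gives p.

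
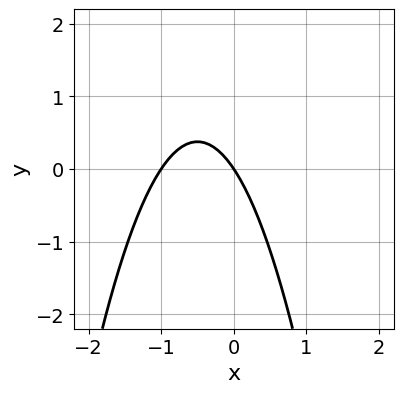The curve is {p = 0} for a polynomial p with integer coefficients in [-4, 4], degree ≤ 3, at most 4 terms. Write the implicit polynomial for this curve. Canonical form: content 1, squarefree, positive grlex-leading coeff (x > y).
3*x^2 + 3*x + 2*y

Degree: the shape is more complex than any degree-1 curve, so deg p = 2.
Observable constraints: the x-axis gridline crossings are at x ∈ {-1, 0}; one y-axis crossing is at y = 0.
Matching integer coefficients to the picture gives p.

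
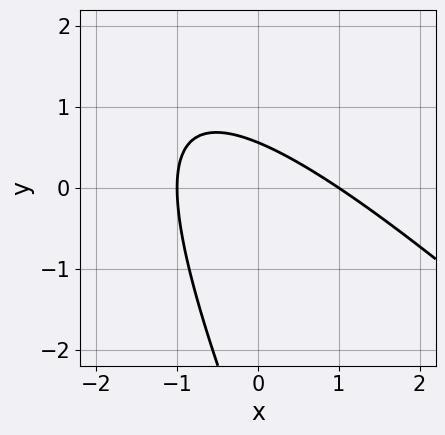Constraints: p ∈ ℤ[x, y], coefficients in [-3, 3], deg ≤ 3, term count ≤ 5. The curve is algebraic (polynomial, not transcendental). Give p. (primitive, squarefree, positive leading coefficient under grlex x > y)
1. Degree: no degree-1 curve has this shape, so deg p = 2.
2. Reading off the gridlines: the x-axis gridline crossings are at x ∈ {-1, 1}.
3. These observations pin down the coefficients.

2*x^2 + 3*x*y + y^2 + 3*y - 2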